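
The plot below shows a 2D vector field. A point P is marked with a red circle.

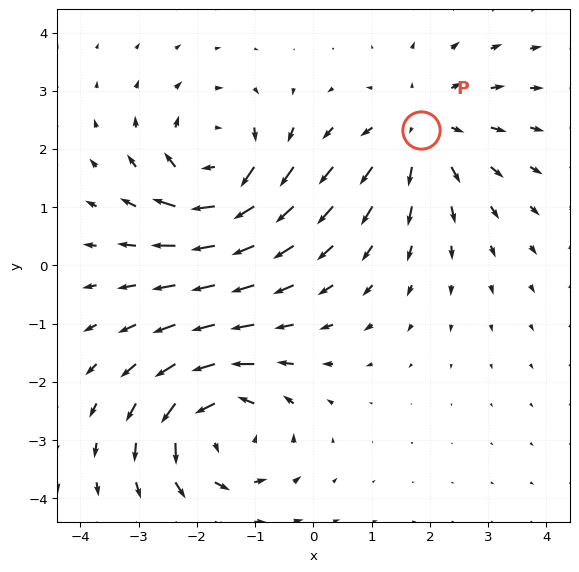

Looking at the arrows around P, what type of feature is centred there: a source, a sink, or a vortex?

source

At P (1.8, 2.3) the arrows spread outward. Divergence about +3, curl ≈0 — positive divergence with near-zero curl is a source.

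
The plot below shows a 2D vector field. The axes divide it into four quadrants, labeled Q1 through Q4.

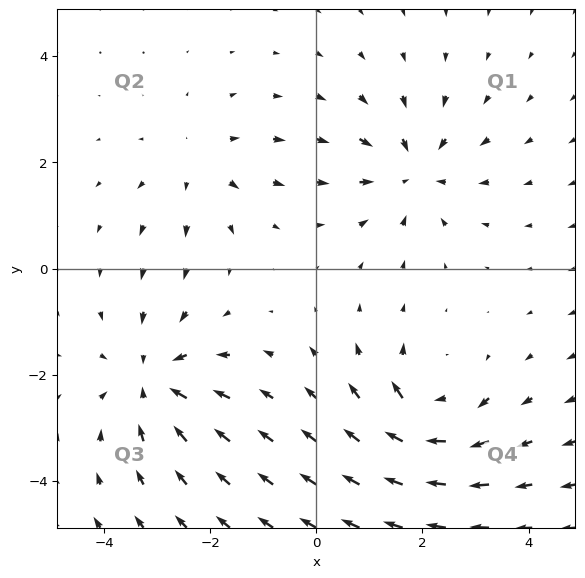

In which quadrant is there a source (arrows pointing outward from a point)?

Q2

The source sits at approximately (-2.2, 2.0), which lies in quadrant Q2. The divergence there is about +2, positive as expected for a source.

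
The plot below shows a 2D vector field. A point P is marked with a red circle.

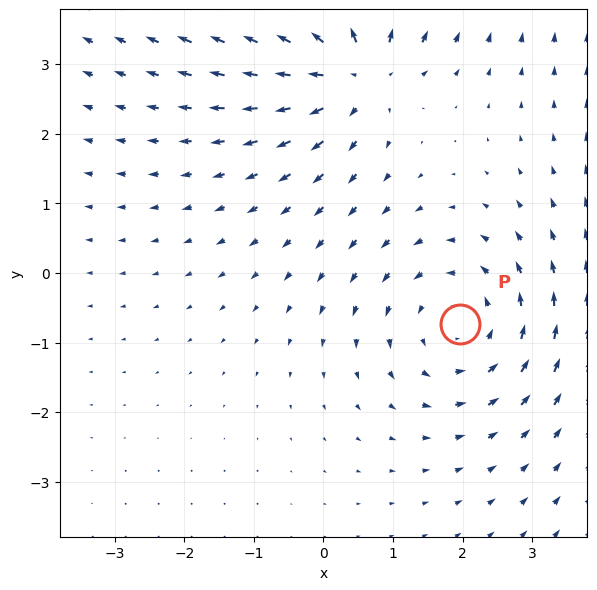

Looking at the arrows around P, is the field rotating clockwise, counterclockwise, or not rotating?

Near P at (2.0, -0.7) the arrows circulate counterclockwise. The curl (z-component) there is about +3; positive curl means counterclockwise rotation.

counterclockwise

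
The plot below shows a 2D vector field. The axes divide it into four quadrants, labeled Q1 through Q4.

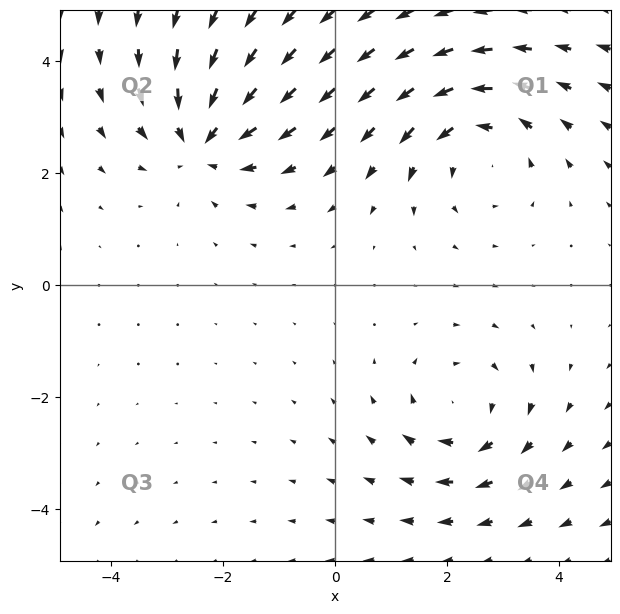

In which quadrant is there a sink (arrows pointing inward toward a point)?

Q2

The sink sits at approximately (-2.4, 2.6), which lies in quadrant Q2. The divergence there is about -4, negative as expected for a sink.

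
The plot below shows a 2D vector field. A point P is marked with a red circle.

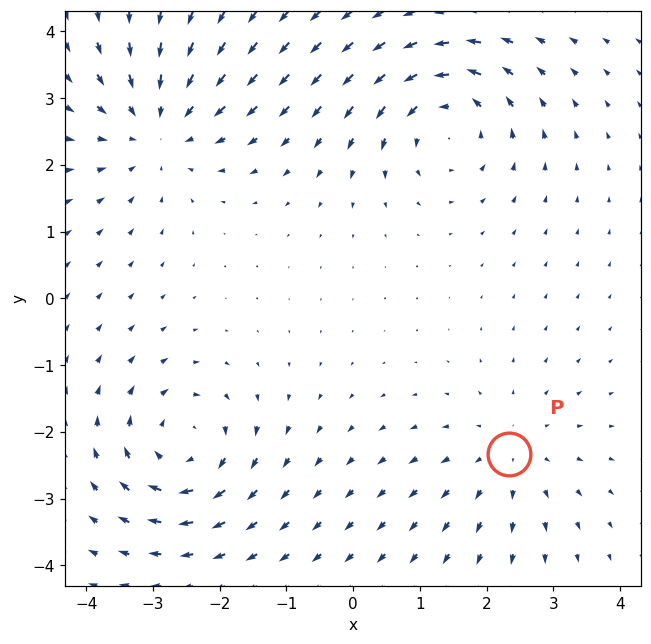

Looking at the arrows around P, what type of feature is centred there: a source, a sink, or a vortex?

At P (2.3, -2.3) the arrows spread outward. Divergence about +3, curl ≈0 — positive divergence with near-zero curl is a source.

source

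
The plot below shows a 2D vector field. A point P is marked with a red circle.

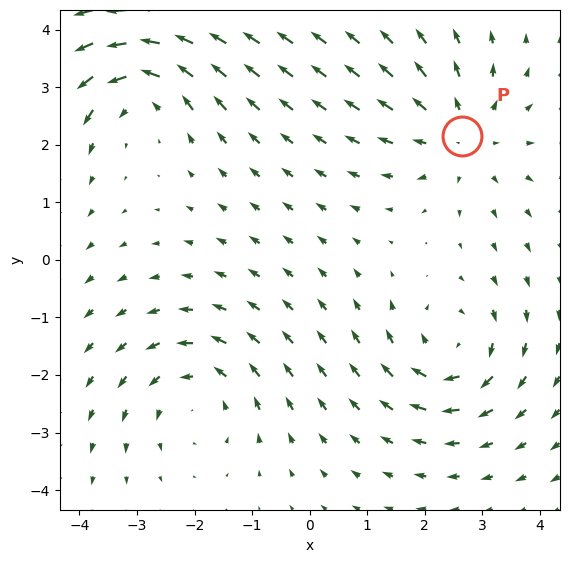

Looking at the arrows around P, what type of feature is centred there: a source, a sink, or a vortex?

source

At P (2.6, 2.2) the arrows spread outward. Divergence about +3, curl ≈0 — positive divergence with near-zero curl is a source.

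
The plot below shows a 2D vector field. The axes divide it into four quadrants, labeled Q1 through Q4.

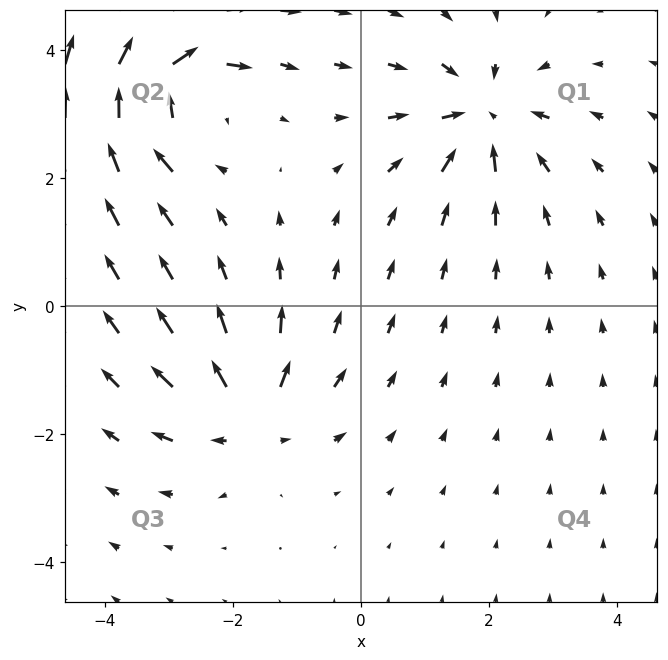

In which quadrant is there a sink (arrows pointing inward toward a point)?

The sink sits at approximately (1.9, 3.0), which lies in quadrant Q1. The divergence there is about -5, negative as expected for a sink.

Q1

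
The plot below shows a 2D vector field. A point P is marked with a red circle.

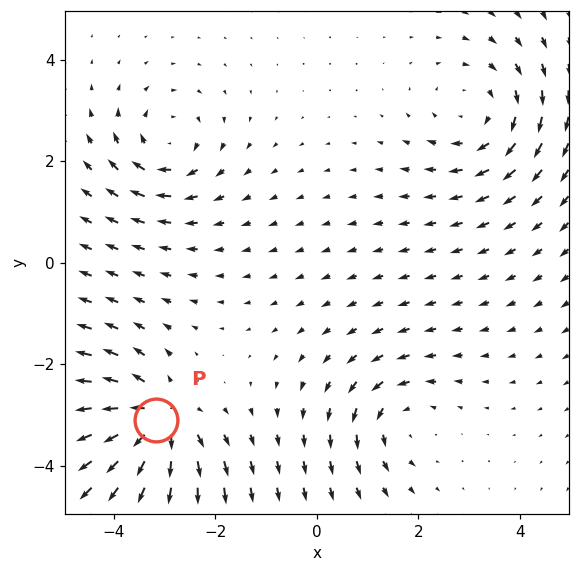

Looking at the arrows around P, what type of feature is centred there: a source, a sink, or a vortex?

source

At P (-3.2, -3.1) the arrows spread outward. Divergence about +5, curl ≈0 — positive divergence with near-zero curl is a source.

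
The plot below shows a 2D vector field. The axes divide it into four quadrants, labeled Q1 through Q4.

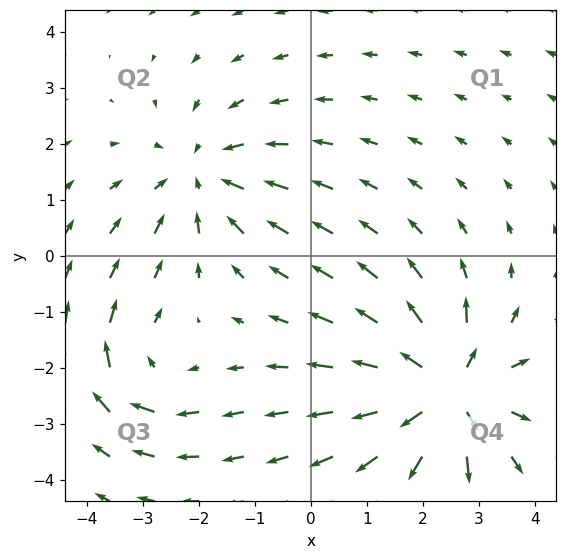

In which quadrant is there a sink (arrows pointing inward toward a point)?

The sink sits at approximately (-2.0, 1.4), which lies in quadrant Q2. The divergence there is about -3, negative as expected for a sink.

Q2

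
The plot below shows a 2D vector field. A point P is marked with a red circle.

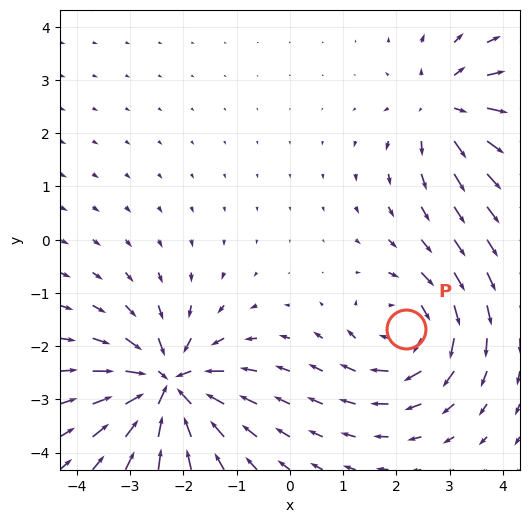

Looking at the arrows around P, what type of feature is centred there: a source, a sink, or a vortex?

At P (2.2, -1.7) the arrows circulate clockwise. Divergence ≈0, curl about -4 — near-zero divergence with nonzero curl is a vortex.

vortex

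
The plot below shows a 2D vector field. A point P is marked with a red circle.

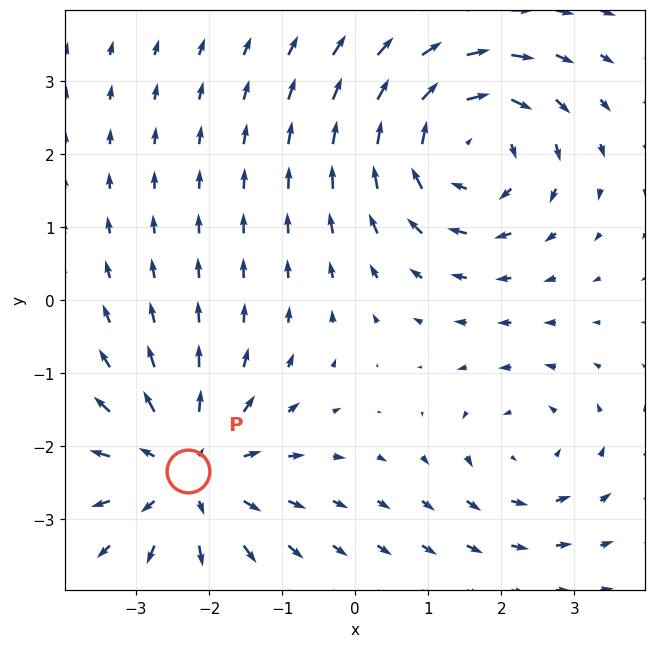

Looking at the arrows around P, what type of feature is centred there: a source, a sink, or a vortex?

At P (-2.3, -2.3) the arrows spread outward. Divergence about +4, curl ≈0 — positive divergence with near-zero curl is a source.

source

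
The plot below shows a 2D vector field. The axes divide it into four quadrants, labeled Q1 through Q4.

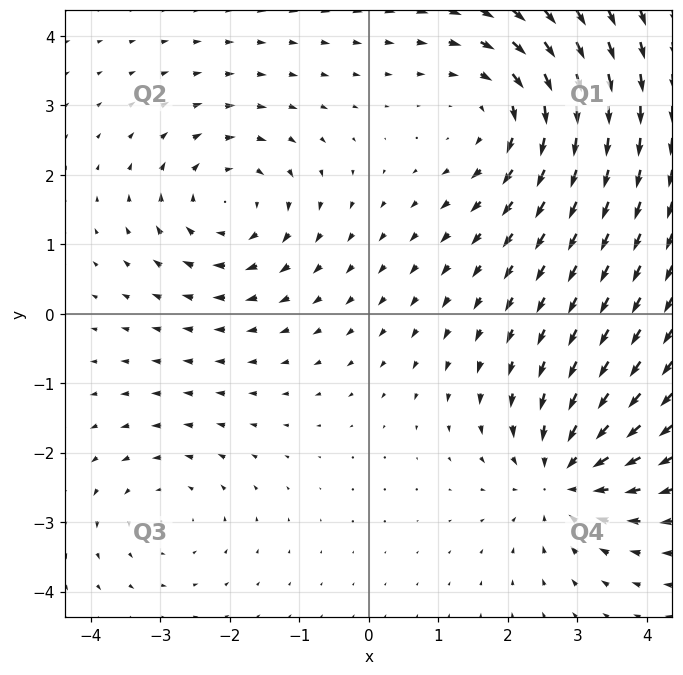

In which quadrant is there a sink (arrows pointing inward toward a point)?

Q4

The sink sits at approximately (2.8, -2.3), which lies in quadrant Q4. The divergence there is about -5, negative as expected for a sink.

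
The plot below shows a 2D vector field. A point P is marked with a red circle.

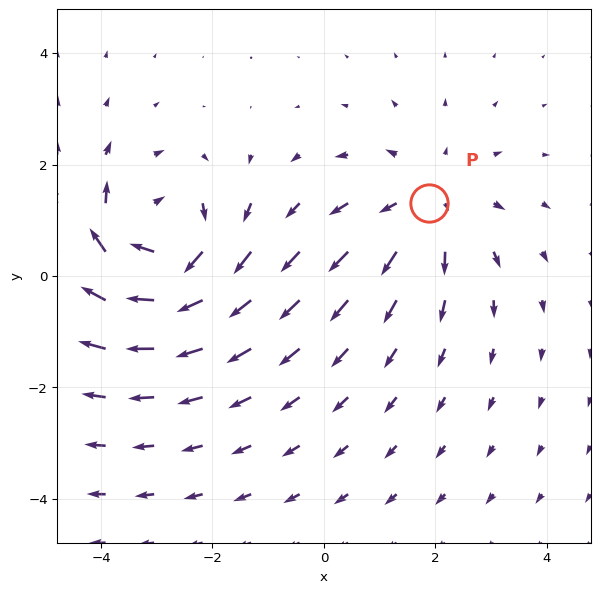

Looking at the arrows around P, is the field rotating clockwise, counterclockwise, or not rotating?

not rotating

Near P at (1.9, 1.3) the arrows show no circulation. The curl there is ≈0.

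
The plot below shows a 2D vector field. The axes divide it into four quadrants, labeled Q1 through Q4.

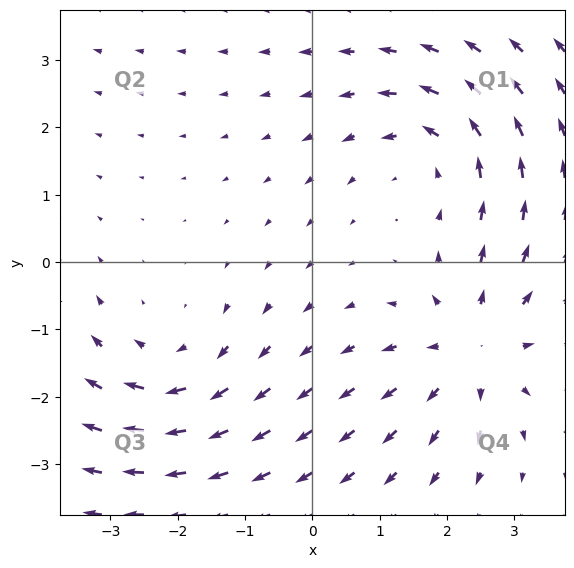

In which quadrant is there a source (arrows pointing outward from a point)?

Q4

The source sits at approximately (2.4, -1.3), which lies in quadrant Q4. The divergence there is about +3, positive as expected for a source.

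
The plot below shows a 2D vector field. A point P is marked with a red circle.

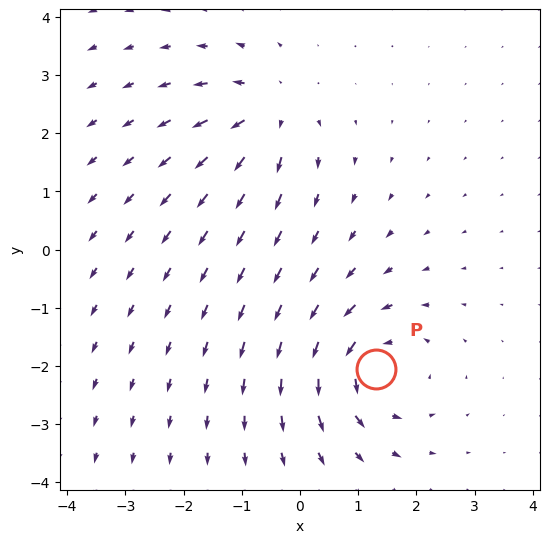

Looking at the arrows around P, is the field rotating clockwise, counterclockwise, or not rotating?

Near P at (1.3, -2.1) the arrows circulate counterclockwise. The curl (z-component) there is about +5; positive curl means counterclockwise rotation.

counterclockwise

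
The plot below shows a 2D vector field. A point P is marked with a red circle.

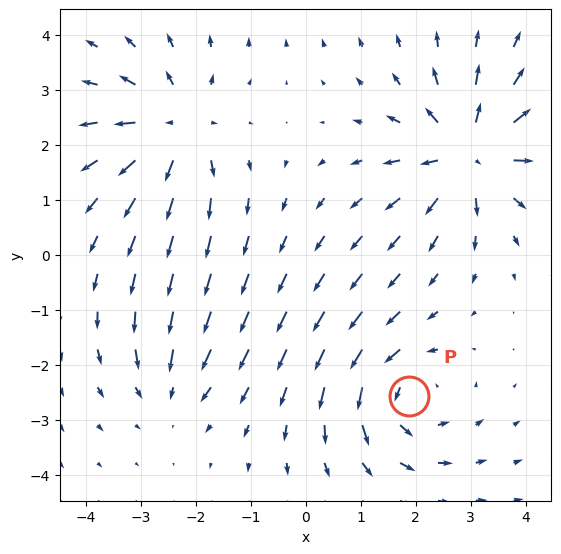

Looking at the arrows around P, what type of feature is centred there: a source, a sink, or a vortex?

vortex

At P (1.9, -2.6) the arrows circulate counterclockwise. Divergence ≈0, curl about +5 — near-zero divergence with nonzero curl is a vortex.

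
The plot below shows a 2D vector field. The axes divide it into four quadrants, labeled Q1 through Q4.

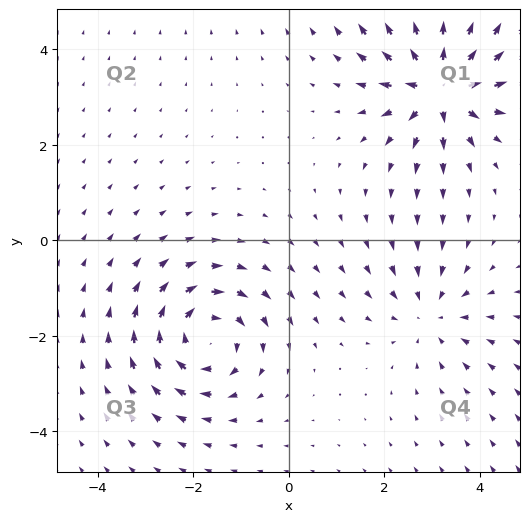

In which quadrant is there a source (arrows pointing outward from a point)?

The source sits at approximately (3.2, 3.3), which lies in quadrant Q1. The divergence there is about +7, positive as expected for a source.

Q1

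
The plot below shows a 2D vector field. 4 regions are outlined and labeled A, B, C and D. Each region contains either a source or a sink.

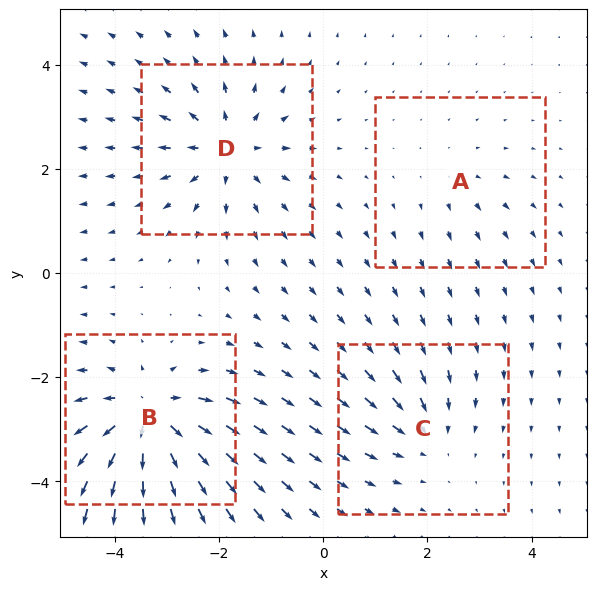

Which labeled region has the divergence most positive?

B

Divergence at each region's feature centre — A: about +2, B: about +7, C: about -3, D: about +5. Region B is most positive.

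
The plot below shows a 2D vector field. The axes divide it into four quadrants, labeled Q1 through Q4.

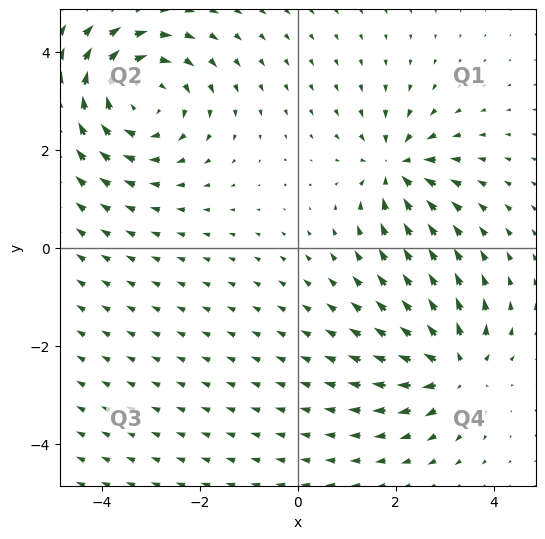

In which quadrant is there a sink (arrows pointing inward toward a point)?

Q1

The sink sits at approximately (2.0, 1.6), which lies in quadrant Q1. The divergence there is about -5, negative as expected for a sink.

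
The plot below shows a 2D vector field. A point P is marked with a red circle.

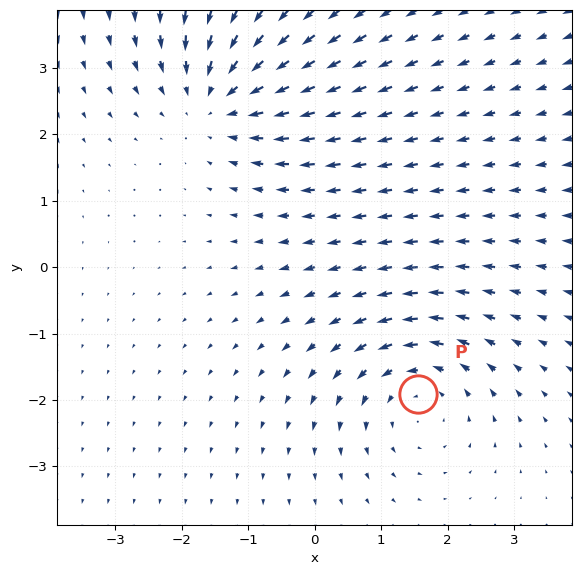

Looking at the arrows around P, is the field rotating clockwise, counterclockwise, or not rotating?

Near P at (1.6, -1.9) the arrows circulate counterclockwise. The curl (z-component) there is about +3; positive curl means counterclockwise rotation.

counterclockwise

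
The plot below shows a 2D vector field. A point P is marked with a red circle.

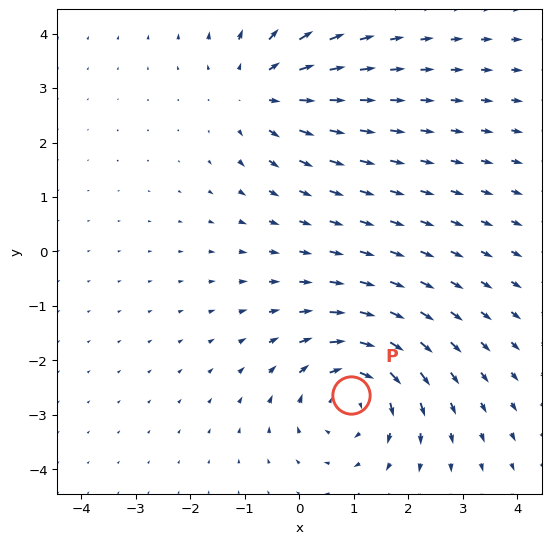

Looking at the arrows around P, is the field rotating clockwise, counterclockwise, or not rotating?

clockwise

Near P at (1.0, -2.6) the arrows circulate clockwise. The curl (z-component) there is about -5; negative curl means clockwise rotation.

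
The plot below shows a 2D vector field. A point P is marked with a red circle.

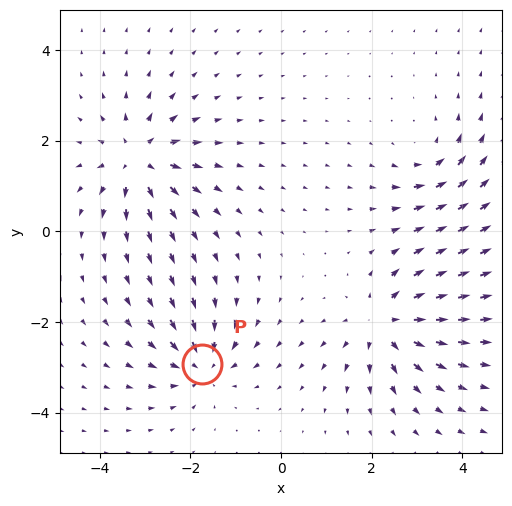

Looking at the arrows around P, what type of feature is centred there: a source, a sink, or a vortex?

At P (-1.7, -2.9) the arrows converge inward. Divergence about -6, curl ≈0 — negative divergence with near-zero curl is a sink.

sink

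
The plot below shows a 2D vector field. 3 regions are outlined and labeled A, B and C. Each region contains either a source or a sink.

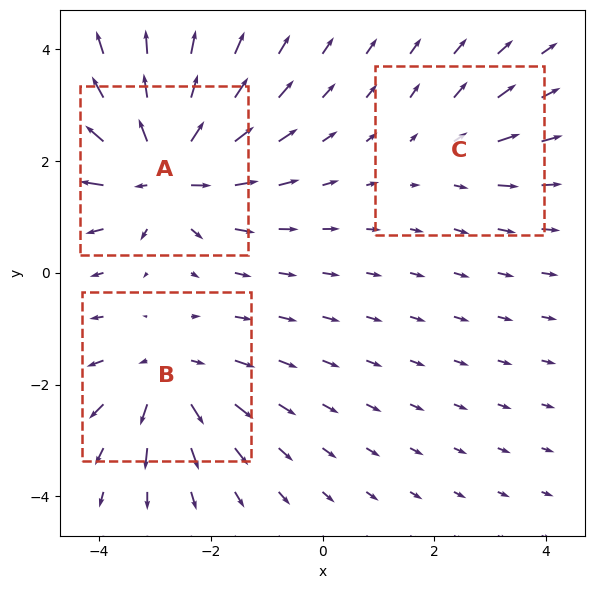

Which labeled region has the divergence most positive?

A

Divergence at each region's feature centre — A: about +5, B: about +4, C: about +2. Region A is most positive.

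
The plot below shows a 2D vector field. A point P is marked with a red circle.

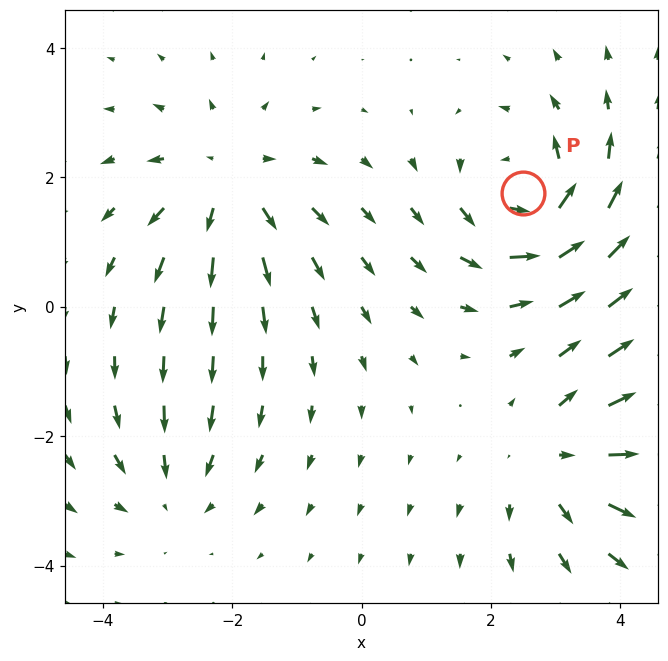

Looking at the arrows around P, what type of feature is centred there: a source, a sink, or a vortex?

vortex

At P (2.5, 1.8) the arrows circulate counterclockwise. Divergence ≈0, curl about +5 — near-zero divergence with nonzero curl is a vortex.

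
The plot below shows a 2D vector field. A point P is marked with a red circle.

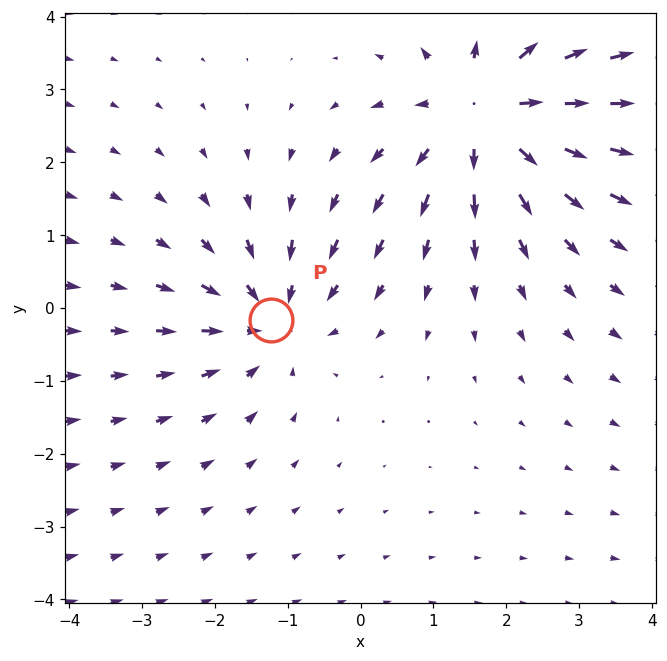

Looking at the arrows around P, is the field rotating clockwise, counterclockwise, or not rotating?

Near P at (-1.2, -0.2) the arrows show no circulation. The curl there is ≈0.

not rotating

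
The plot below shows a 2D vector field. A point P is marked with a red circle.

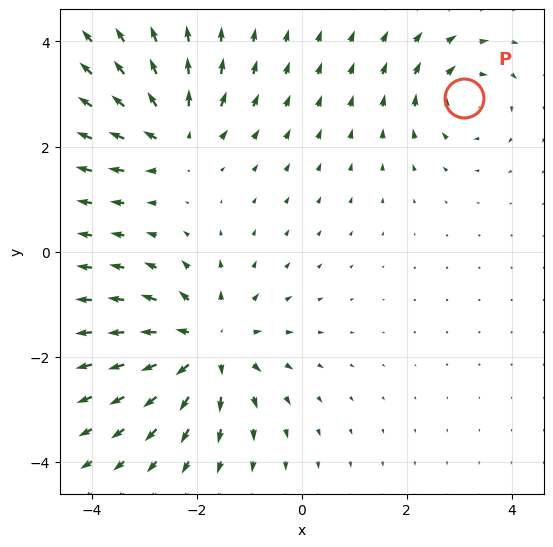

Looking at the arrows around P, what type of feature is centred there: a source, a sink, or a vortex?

vortex

At P (3.1, 2.9) the arrows circulate clockwise. Divergence ≈0, curl about -4 — near-zero divergence with nonzero curl is a vortex.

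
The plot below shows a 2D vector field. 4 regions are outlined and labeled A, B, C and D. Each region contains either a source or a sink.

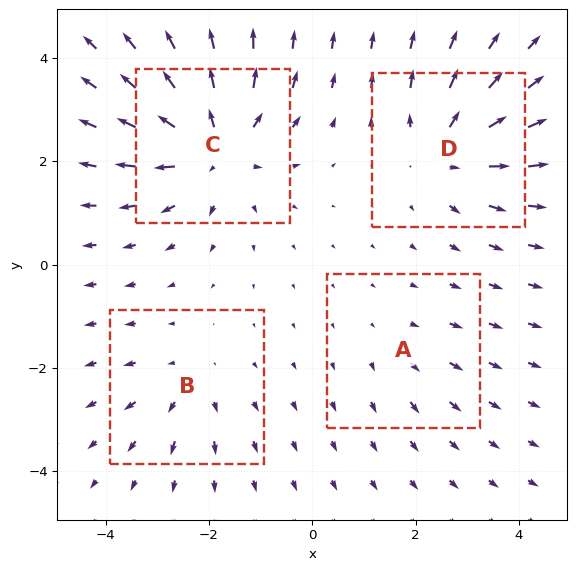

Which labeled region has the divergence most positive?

Divergence at each region's feature centre — A: about +2, B: about +3, C: about +7, D: about +5. Region C is most positive.

C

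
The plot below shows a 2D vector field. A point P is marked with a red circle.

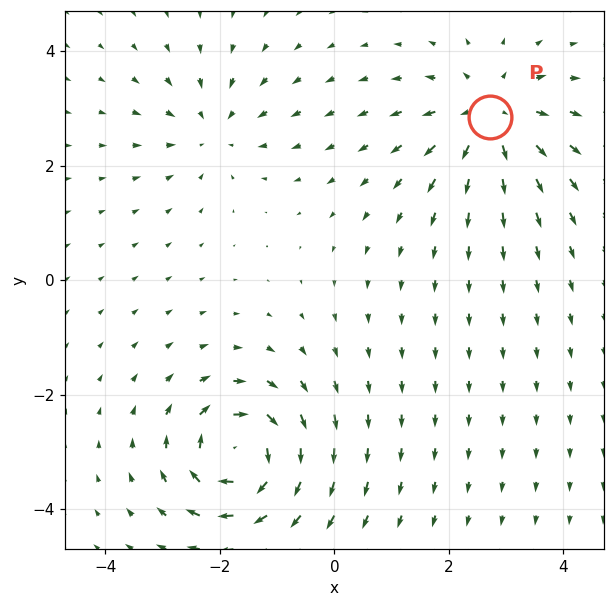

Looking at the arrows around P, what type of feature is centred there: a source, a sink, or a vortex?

source

At P (2.7, 2.9) the arrows spread outward. Divergence about +4, curl ≈0 — positive divergence with near-zero curl is a source.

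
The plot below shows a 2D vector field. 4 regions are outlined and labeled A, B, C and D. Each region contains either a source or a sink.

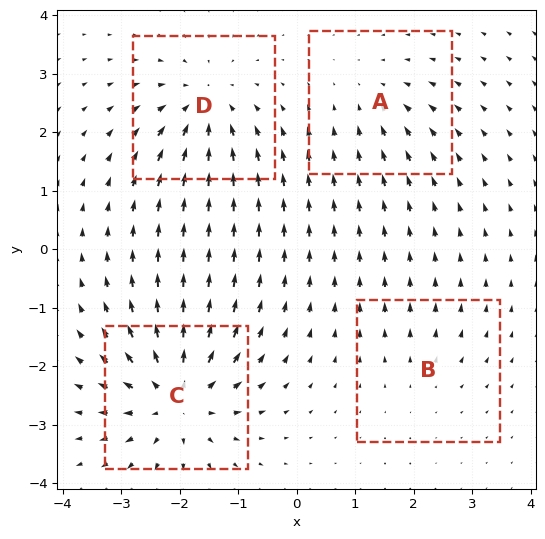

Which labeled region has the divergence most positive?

Divergence at each region's feature centre — A: about -3, B: about +2, C: about +8, D: about -6. Region C is most positive.

C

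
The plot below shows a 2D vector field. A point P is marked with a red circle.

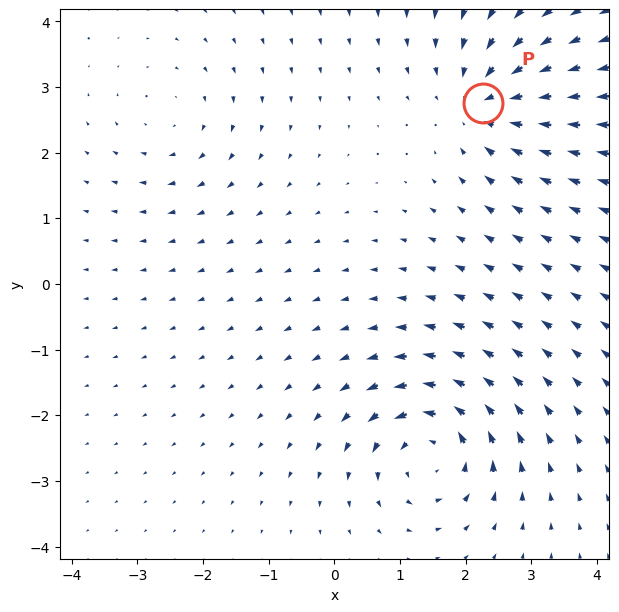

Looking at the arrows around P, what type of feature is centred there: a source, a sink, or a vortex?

sink

At P (2.3, 2.8) the arrows converge inward. Divergence about -5, curl ≈0 — negative divergence with near-zero curl is a sink.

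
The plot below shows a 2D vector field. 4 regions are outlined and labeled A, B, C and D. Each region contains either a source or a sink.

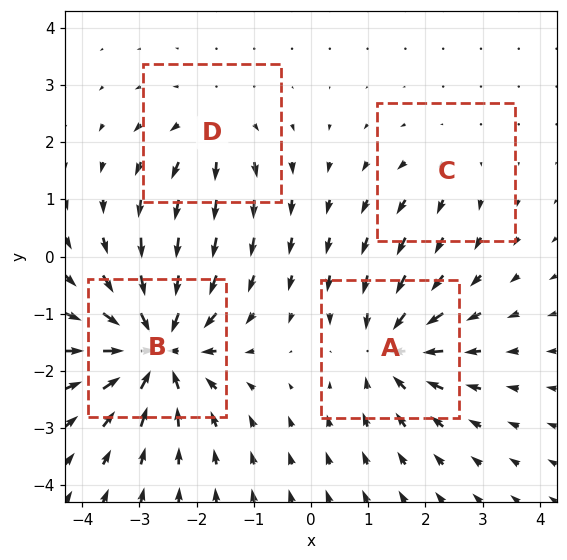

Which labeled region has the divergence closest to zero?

Divergence at each region's feature centre — A: about -6, B: about -9, C: about +2, D: about +4. Region C is closest to zero.

C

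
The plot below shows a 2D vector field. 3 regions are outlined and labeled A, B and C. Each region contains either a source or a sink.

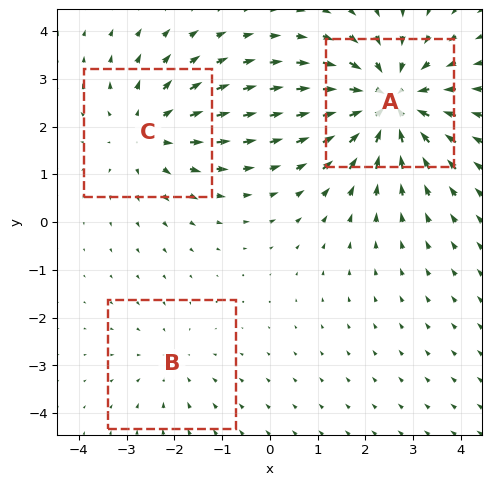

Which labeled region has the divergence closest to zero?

B

Divergence at each region's feature centre — A: about -5, B: about -2, C: about +3. Region B is closest to zero.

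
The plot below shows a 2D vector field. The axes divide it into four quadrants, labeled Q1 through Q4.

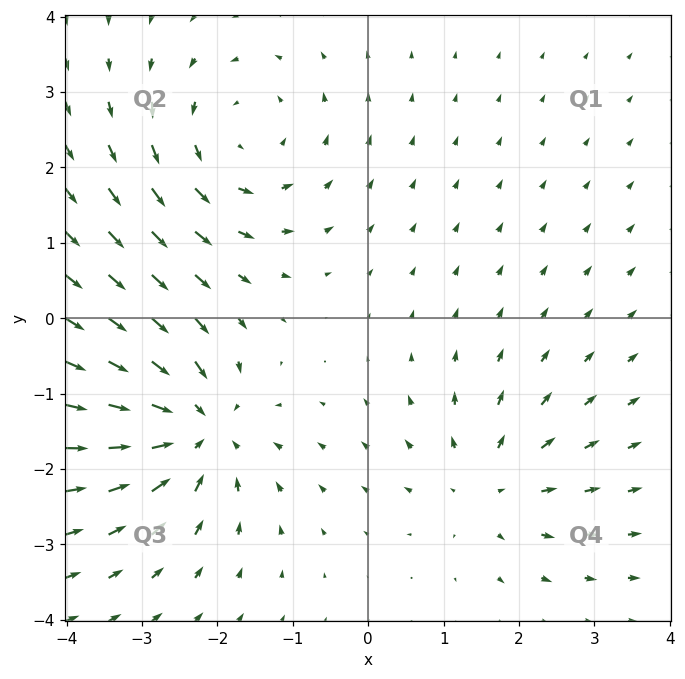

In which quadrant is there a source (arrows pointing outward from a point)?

The source sits at approximately (1.6, -2.2), which lies in quadrant Q4. The divergence there is about +3, positive as expected for a source.

Q4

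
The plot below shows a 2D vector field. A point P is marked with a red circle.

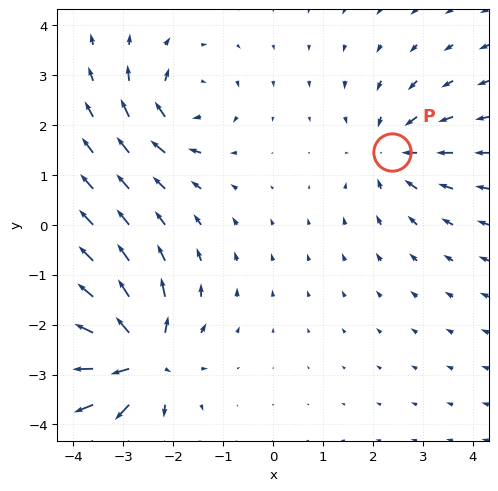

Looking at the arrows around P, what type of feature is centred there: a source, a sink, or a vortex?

At P (2.4, 1.5) the arrows converge inward. Divergence about -3, curl ≈0 — negative divergence with near-zero curl is a sink.

sink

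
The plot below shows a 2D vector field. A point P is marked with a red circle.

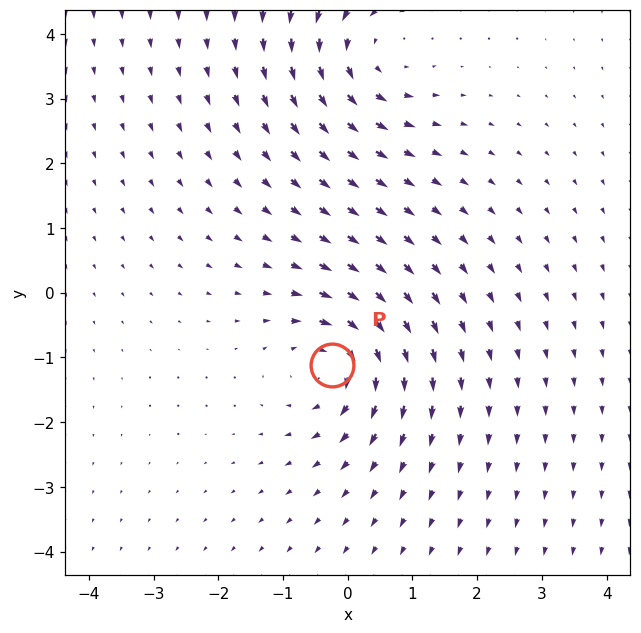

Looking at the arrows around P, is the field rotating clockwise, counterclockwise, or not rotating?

clockwise

Near P at (-0.2, -1.1) the arrows circulate clockwise. The curl (z-component) there is about -5; negative curl means clockwise rotation.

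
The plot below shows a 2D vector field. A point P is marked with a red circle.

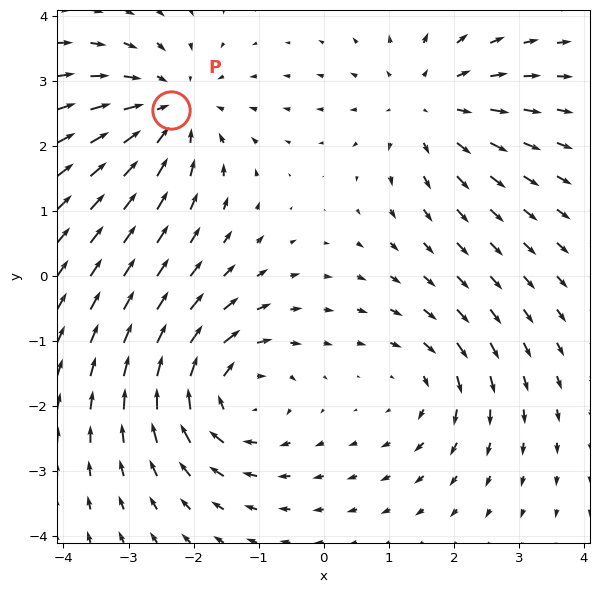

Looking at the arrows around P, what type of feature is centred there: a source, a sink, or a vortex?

sink

At P (-2.3, 2.5) the arrows converge inward. Divergence about -4, curl ≈0 — negative divergence with near-zero curl is a sink.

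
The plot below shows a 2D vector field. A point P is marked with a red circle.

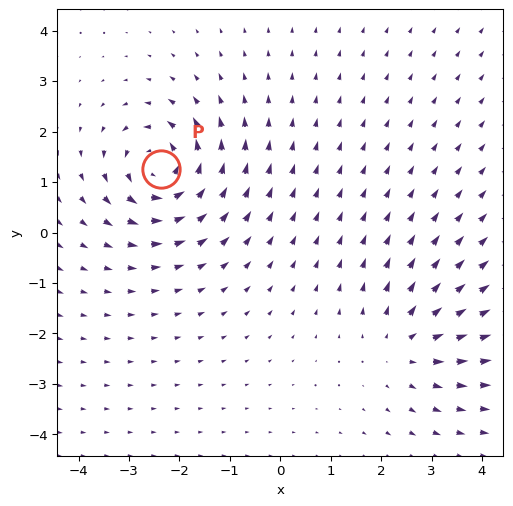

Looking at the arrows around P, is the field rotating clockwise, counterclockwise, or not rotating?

Near P at (-2.4, 1.3) the arrows circulate counterclockwise. The curl (z-component) there is about +5; positive curl means counterclockwise rotation.

counterclockwise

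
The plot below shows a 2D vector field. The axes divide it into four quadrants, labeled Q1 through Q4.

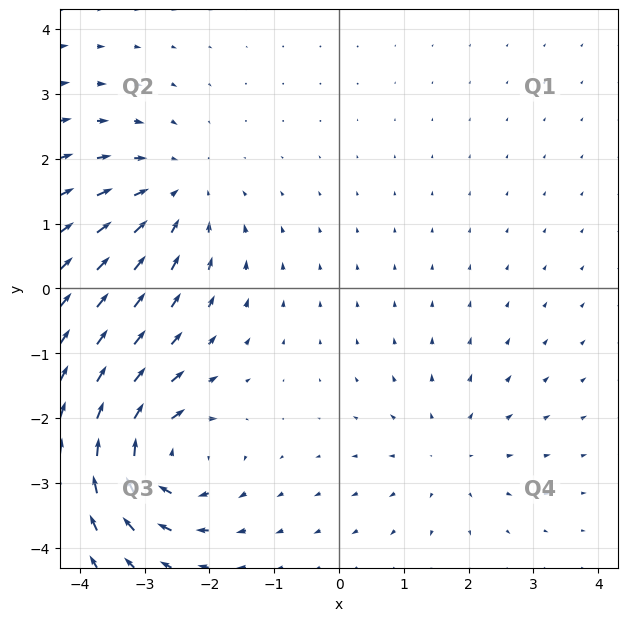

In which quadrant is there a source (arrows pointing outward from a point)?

Q4

The source sits at approximately (1.7, -2.5), which lies in quadrant Q4. The divergence there is about +2, positive as expected for a source.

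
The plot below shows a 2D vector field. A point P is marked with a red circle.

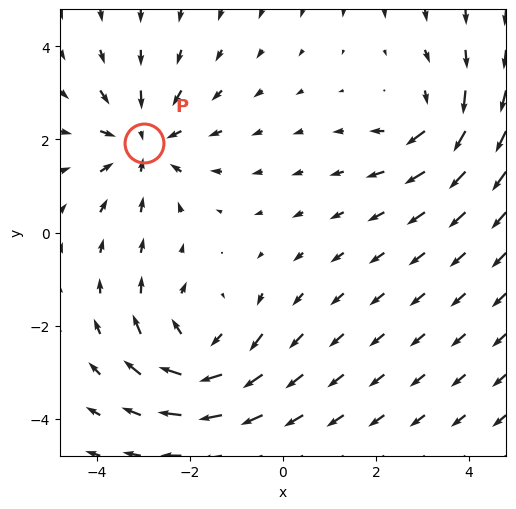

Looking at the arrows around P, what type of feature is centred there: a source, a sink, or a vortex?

sink

At P (-3.0, 1.9) the arrows converge inward. Divergence about -4, curl ≈0 — negative divergence with near-zero curl is a sink.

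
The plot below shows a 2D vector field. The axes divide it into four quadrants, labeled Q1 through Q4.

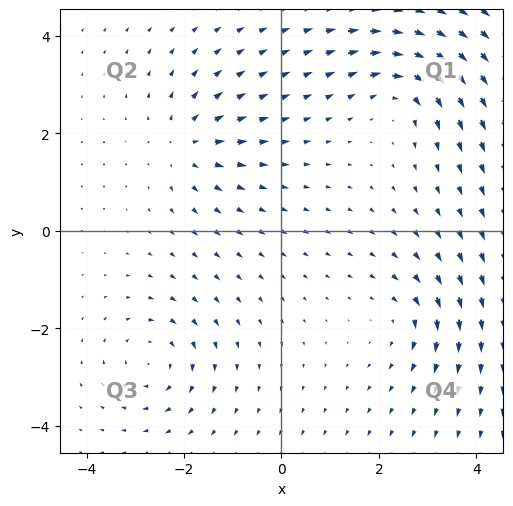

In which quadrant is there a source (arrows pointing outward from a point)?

Q2

The source sits at approximately (-2.0, 1.8), which lies in quadrant Q2. The divergence there is about +5, positive as expected for a source.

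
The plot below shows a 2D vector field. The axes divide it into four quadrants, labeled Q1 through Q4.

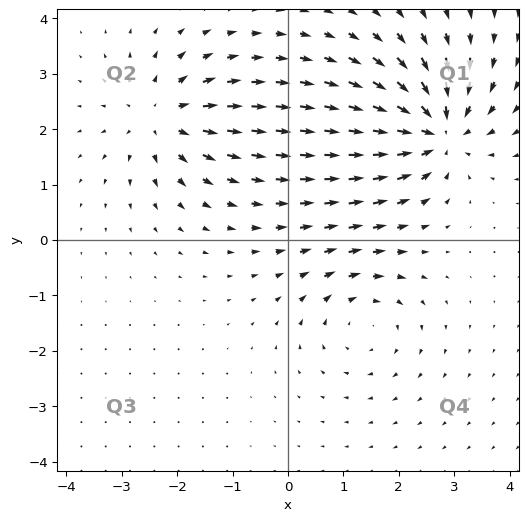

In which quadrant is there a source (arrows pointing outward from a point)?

The source sits at approximately (-2.3, 2.2), which lies in quadrant Q2. The divergence there is about +4, positive as expected for a source.

Q2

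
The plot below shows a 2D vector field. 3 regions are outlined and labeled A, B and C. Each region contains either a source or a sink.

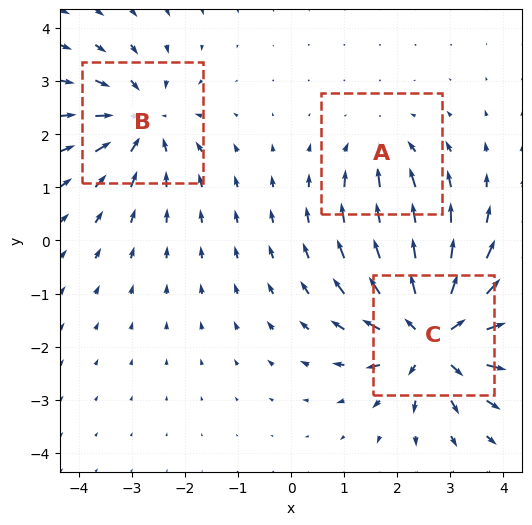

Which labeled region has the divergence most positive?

Divergence at each region's feature centre — A: about -2, B: about -3, C: about +5. Region C is most positive.

C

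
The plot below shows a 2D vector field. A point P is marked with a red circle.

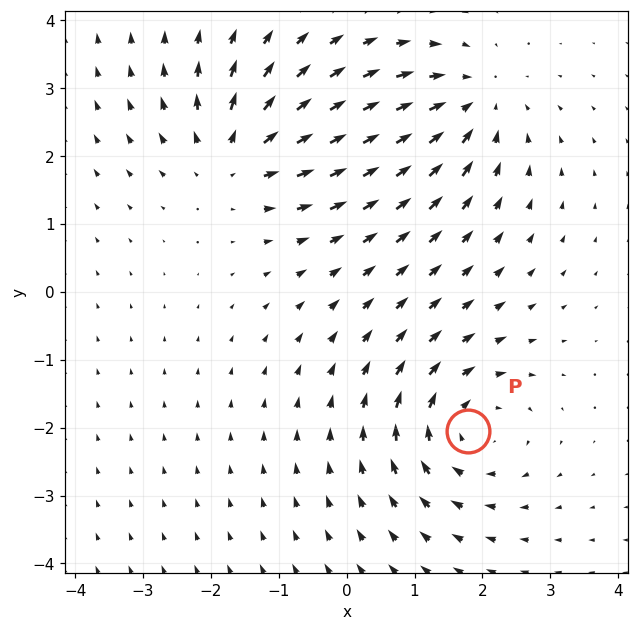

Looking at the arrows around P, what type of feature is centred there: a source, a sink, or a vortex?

At P (1.8, -2.1) the arrows circulate clockwise. Divergence ≈0, curl about -5 — near-zero divergence with nonzero curl is a vortex.

vortex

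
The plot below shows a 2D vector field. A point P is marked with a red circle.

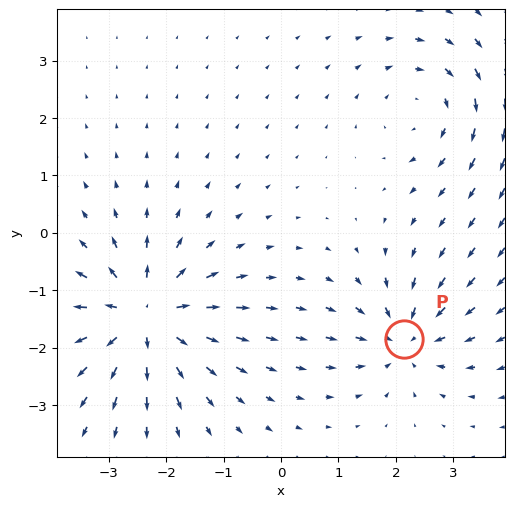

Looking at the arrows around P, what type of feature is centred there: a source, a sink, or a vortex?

At P (2.1, -1.8) the arrows converge inward. Divergence about -3, curl ≈0 — negative divergence with near-zero curl is a sink.

sink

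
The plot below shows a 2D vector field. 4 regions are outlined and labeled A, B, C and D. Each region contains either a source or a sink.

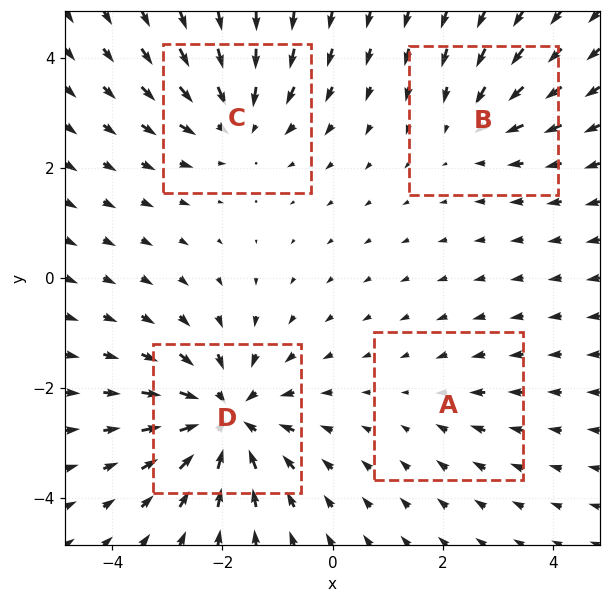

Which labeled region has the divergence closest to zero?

A

Divergence at each region's feature centre — A: about -2, B: about -3, C: about -5, D: about -7. Region A is closest to zero.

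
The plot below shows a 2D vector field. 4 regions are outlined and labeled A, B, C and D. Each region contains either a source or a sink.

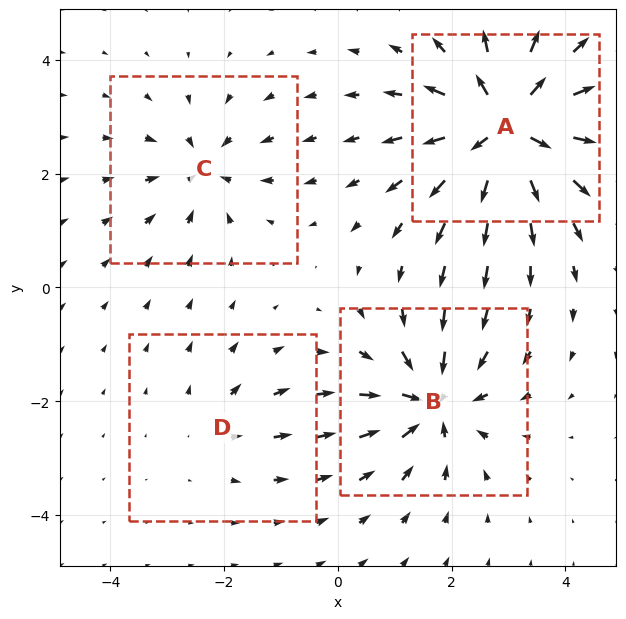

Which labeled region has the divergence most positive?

Divergence at each region's feature centre — A: about +8, B: about -6, C: about -4, D: about +2. Region A is most positive.

A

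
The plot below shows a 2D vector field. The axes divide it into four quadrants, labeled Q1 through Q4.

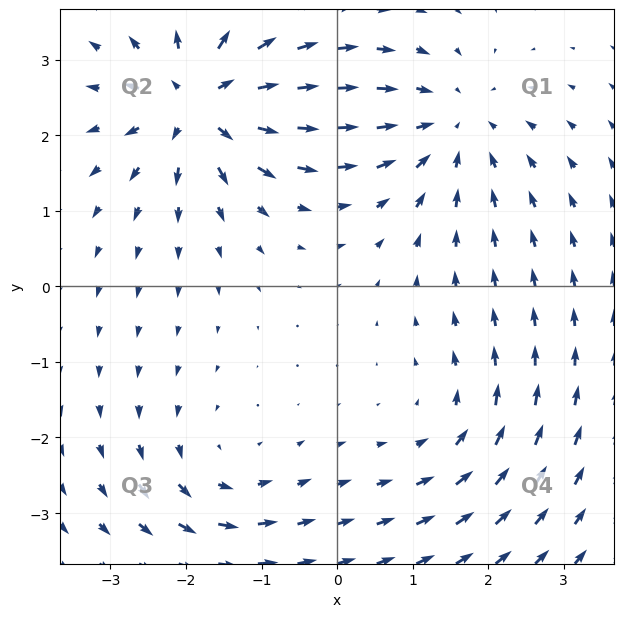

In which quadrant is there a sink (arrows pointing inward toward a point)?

Q1

The sink sits at approximately (1.5, 2.1), which lies in quadrant Q1. The divergence there is about -3, negative as expected for a sink.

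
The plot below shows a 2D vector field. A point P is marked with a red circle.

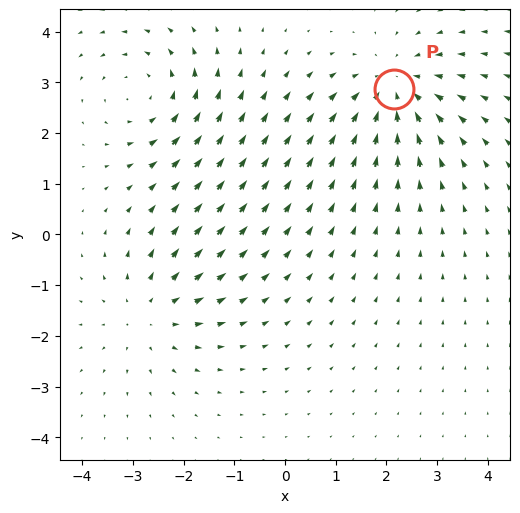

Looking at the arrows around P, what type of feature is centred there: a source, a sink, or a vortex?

At P (2.1, 2.9) the arrows converge inward. Divergence about -4, curl ≈0 — negative divergence with near-zero curl is a sink.

sink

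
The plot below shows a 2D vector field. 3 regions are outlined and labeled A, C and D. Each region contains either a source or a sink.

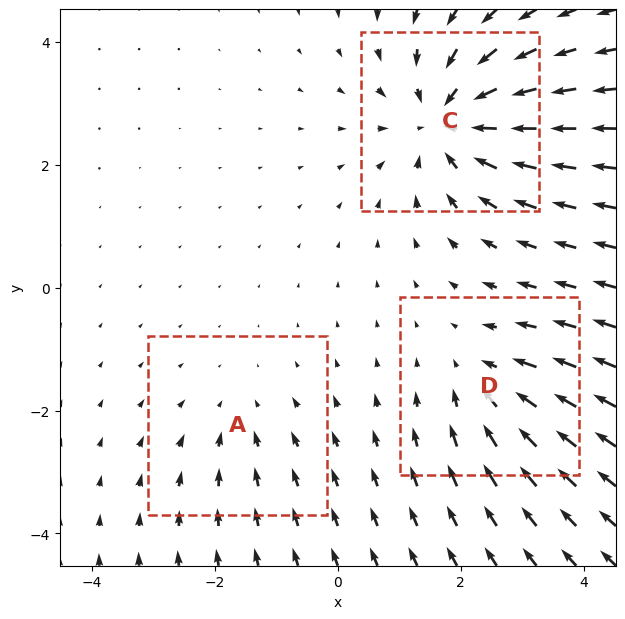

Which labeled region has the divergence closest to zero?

Divergence at each region's feature centre — A: about -2, C: about -5, D: about -3. Region A is closest to zero.

A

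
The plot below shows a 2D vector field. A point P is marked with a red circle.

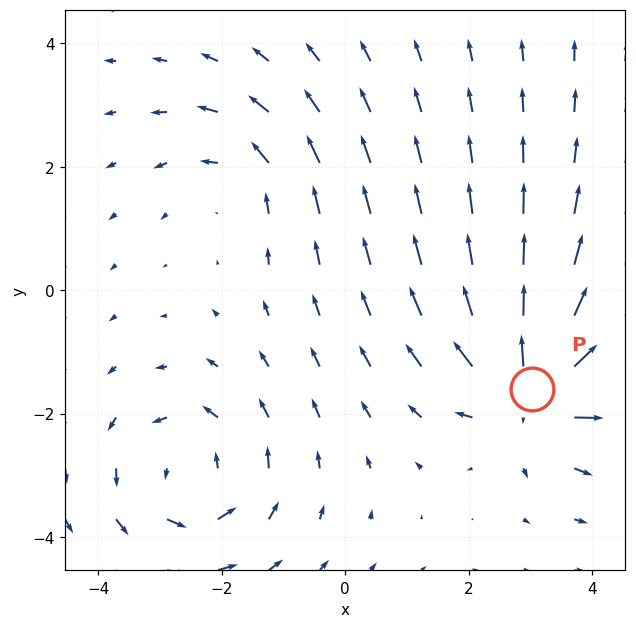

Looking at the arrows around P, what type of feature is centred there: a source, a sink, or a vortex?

source

At P (3.0, -1.6) the arrows spread outward. Divergence about +6, curl ≈0 — positive divergence with near-zero curl is a source.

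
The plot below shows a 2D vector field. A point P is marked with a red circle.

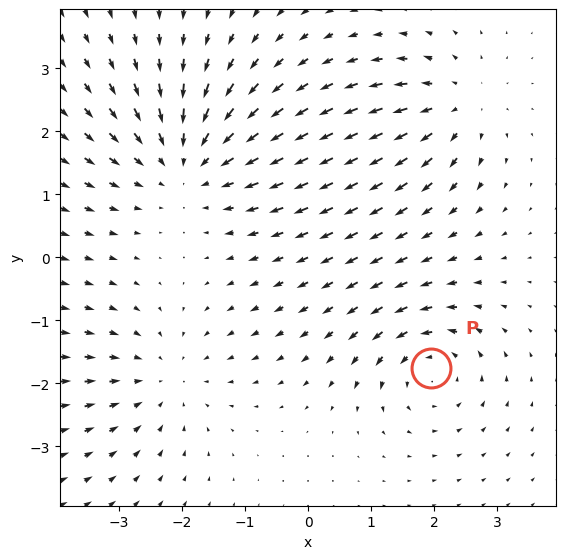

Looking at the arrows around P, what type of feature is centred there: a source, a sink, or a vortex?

At P (2.0, -1.8) the arrows circulate counterclockwise. Divergence ≈0, curl about +4 — near-zero divergence with nonzero curl is a vortex.

vortex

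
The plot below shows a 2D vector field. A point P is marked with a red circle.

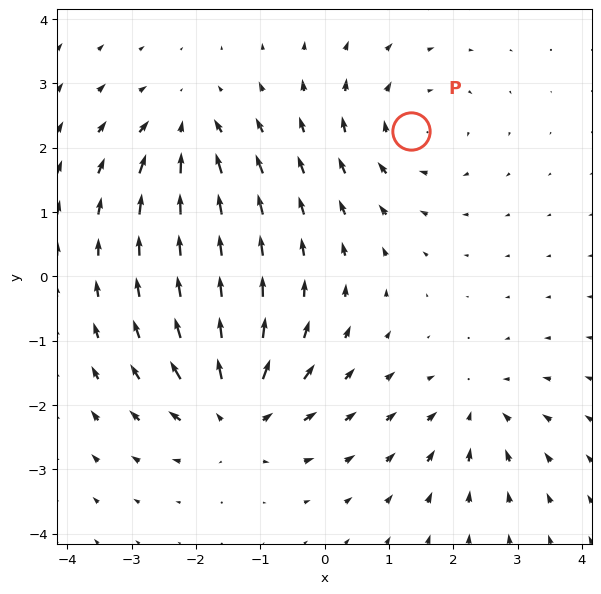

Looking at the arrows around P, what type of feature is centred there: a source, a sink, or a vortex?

At P (1.3, 2.3) the arrows circulate clockwise. Divergence ≈0, curl about -4 — near-zero divergence with nonzero curl is a vortex.

vortex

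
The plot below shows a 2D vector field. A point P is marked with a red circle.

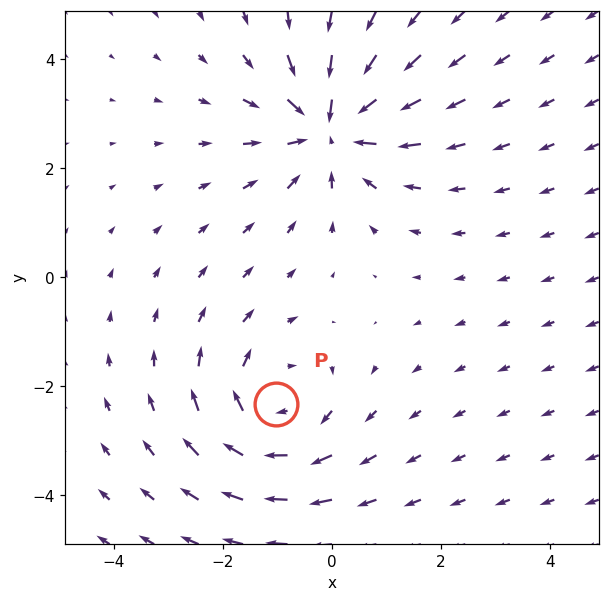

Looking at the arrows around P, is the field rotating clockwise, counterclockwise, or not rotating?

clockwise

Near P at (-1.0, -2.3) the arrows circulate clockwise. The curl (z-component) there is about -4; negative curl means clockwise rotation.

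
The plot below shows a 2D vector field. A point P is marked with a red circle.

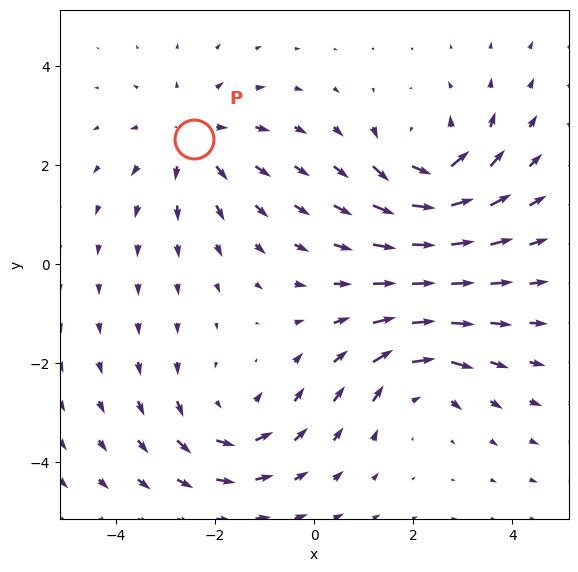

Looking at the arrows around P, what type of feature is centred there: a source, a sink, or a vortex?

source

At P (-2.4, 2.5) the arrows spread outward. Divergence about +3, curl ≈0 — positive divergence with near-zero curl is a source.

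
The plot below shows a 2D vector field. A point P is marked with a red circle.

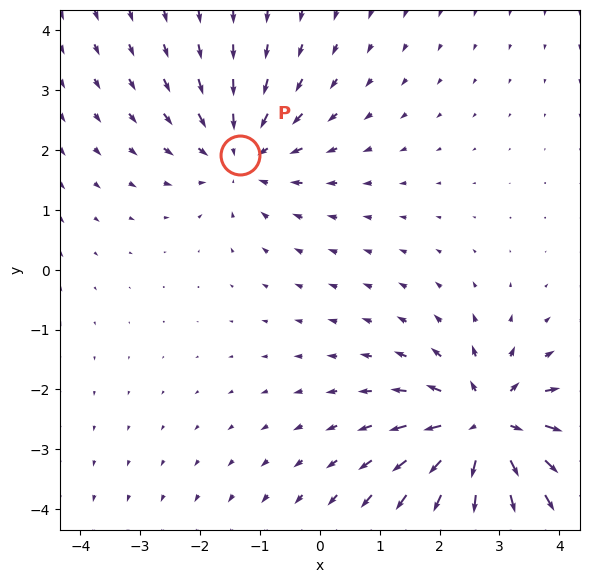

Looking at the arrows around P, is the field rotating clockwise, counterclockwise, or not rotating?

not rotating

Near P at (-1.3, 1.9) the arrows show no circulation. The curl there is ≈0.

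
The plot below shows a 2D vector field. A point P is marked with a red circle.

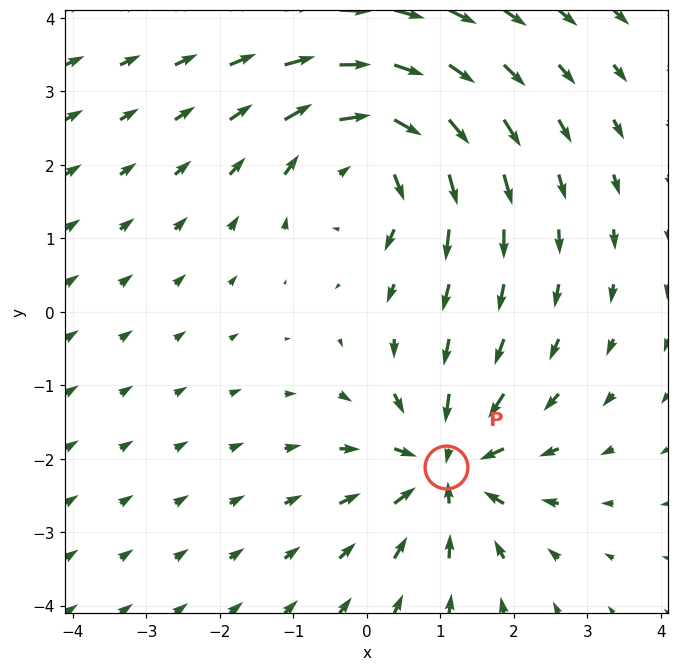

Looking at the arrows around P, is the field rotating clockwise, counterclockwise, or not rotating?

not rotating

Near P at (1.1, -2.1) the arrows show no circulation. The curl there is ≈0.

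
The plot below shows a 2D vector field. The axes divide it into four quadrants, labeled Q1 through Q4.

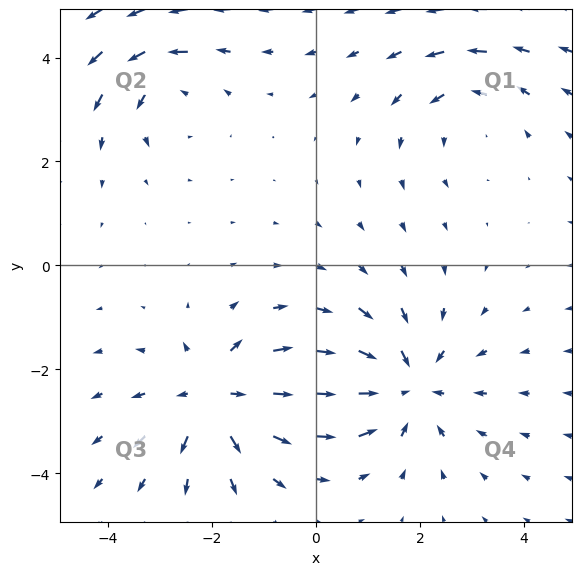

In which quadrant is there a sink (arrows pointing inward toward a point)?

The sink sits at approximately (1.7, -2.3), which lies in quadrant Q4. The divergence there is about -4, negative as expected for a sink.

Q4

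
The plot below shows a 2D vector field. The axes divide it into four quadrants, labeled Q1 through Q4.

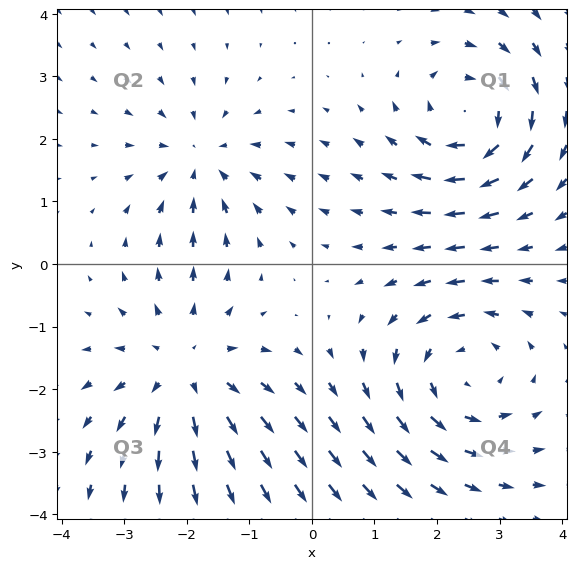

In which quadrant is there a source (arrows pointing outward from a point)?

The source sits at approximately (-2.0, -1.7), which lies in quadrant Q3. The divergence there is about +3, positive as expected for a source.

Q3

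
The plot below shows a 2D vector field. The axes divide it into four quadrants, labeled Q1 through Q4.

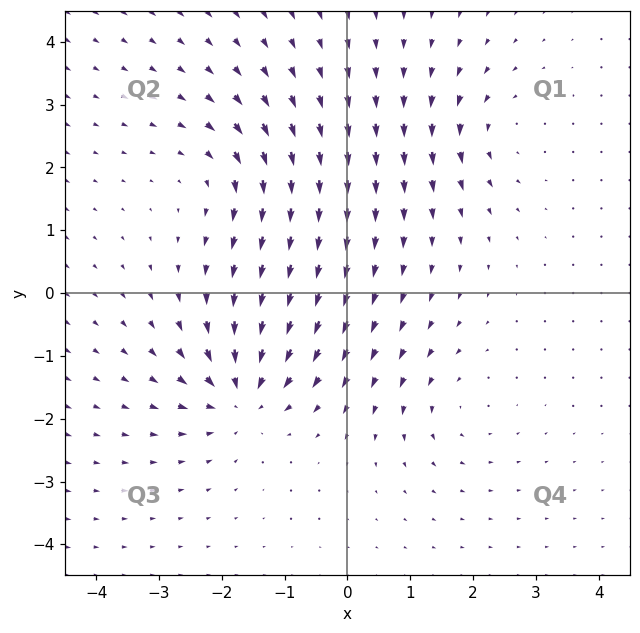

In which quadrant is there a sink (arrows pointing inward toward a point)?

The sink sits at approximately (-1.7, -1.6), which lies in quadrant Q3. The divergence there is about -7, negative as expected for a sink.

Q3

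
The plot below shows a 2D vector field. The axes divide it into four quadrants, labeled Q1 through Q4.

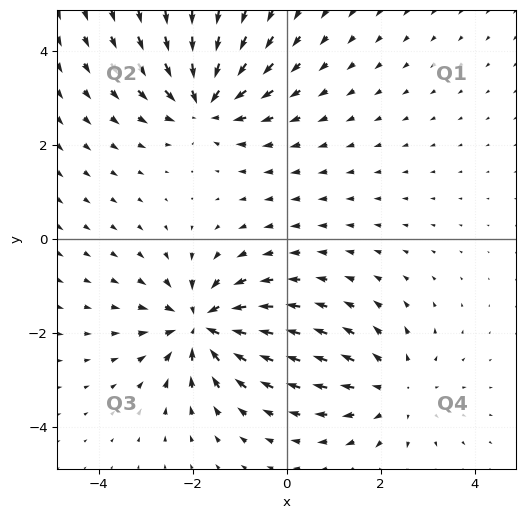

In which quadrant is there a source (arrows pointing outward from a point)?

Q4

The source sits at approximately (2.3, -3.2), which lies in quadrant Q4. The divergence there is about +3, positive as expected for a source.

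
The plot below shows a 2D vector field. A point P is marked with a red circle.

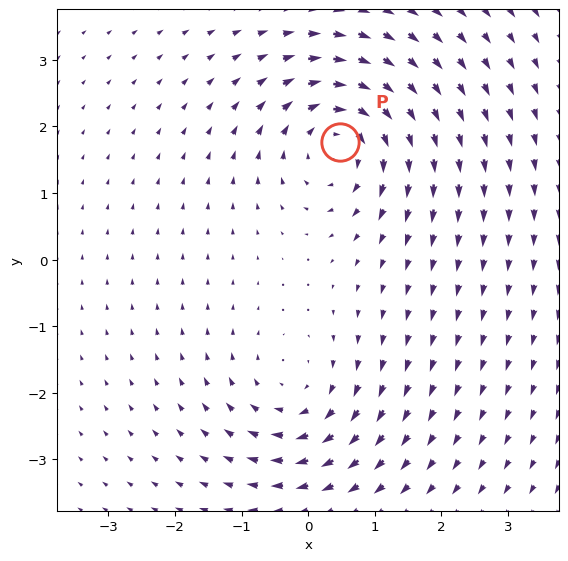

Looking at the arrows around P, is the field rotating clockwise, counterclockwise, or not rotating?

Near P at (0.5, 1.8) the arrows circulate clockwise. The curl (z-component) there is about -5; negative curl means clockwise rotation.

clockwise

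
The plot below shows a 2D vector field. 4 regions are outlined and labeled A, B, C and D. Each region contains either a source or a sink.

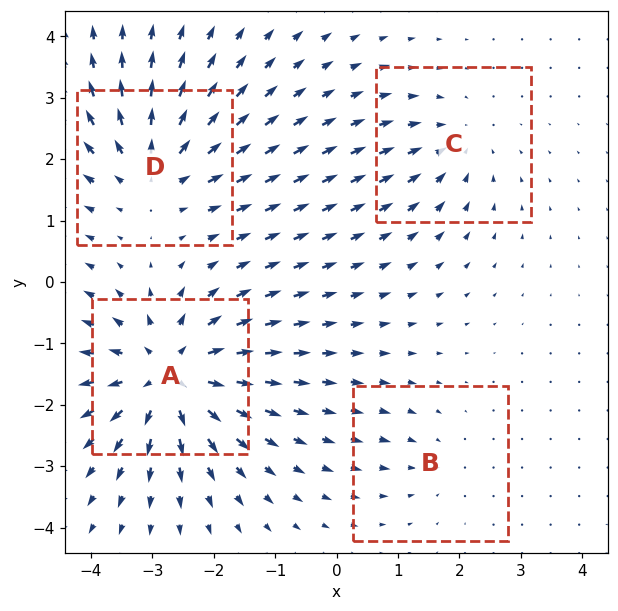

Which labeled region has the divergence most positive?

A

Divergence at each region's feature centre — A: about +7, B: about -2, C: about -3, D: about +5. Region A is most positive.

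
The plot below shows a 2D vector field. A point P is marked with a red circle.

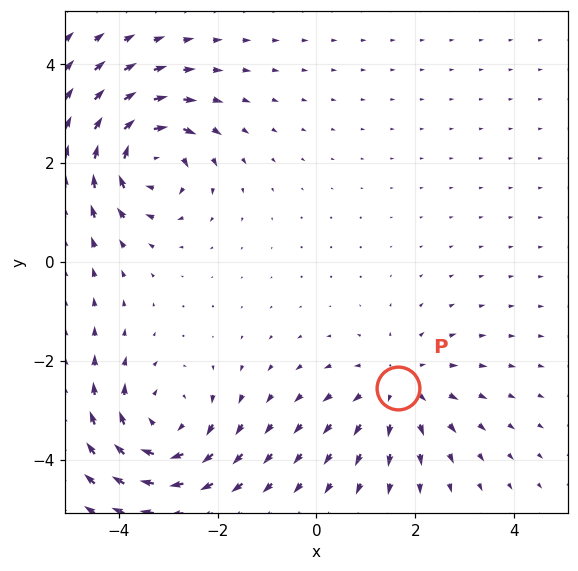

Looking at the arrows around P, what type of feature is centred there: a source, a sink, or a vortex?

source

At P (1.6, -2.5) the arrows spread outward. Divergence about +2, curl ≈0 — positive divergence with near-zero curl is a source.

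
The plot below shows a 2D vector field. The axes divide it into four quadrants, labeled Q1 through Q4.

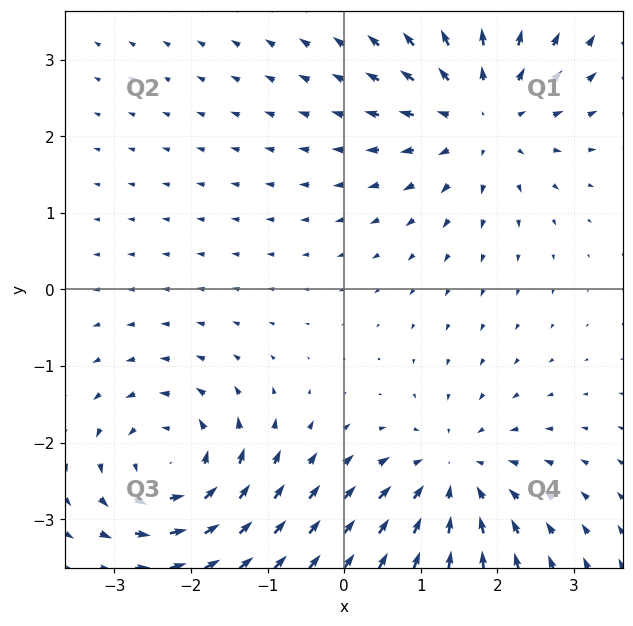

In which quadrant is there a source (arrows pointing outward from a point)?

Q1

The source sits at approximately (1.8, 2.3), which lies in quadrant Q1. The divergence there is about +3, positive as expected for a source.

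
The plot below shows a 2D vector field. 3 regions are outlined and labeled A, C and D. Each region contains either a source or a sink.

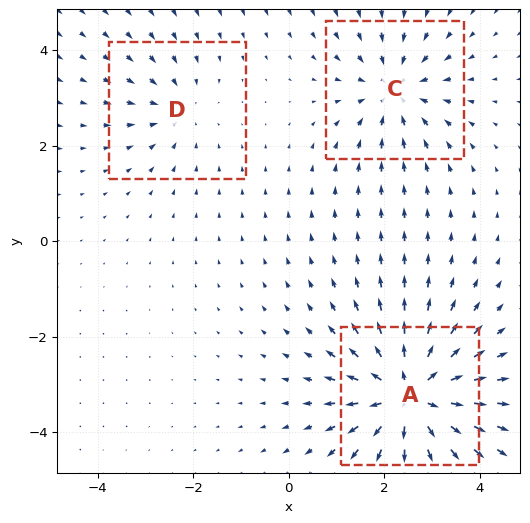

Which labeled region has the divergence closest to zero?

Divergence at each region's feature centre — A: about +5, C: about -3, D: about -2. Region D is closest to zero.

D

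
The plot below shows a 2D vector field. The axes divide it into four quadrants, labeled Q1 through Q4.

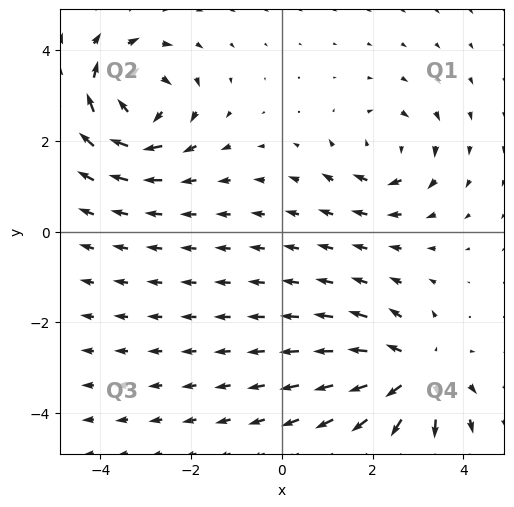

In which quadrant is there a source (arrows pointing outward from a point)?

The source sits at approximately (2.9, -3.1), which lies in quadrant Q4. The divergence there is about +5, positive as expected for a source.

Q4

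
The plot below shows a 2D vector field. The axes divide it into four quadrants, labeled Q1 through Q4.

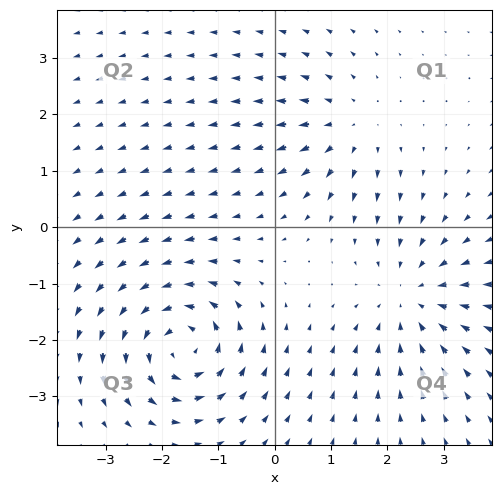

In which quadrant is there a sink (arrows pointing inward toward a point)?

Q4

The sink sits at approximately (2.4, -1.2), which lies in quadrant Q4. The divergence there is about -3, negative as expected for a sink.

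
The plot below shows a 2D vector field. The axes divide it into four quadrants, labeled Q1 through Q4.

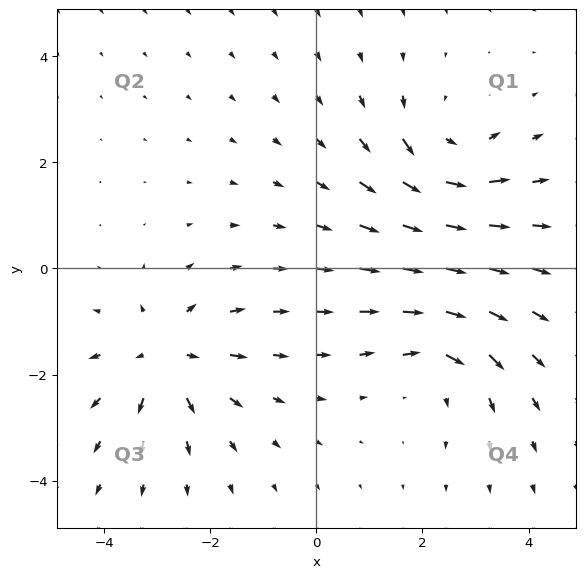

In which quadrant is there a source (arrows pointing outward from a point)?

Q3

The source sits at approximately (-2.8, -1.7), which lies in quadrant Q3. The divergence there is about +4, positive as expected for a source.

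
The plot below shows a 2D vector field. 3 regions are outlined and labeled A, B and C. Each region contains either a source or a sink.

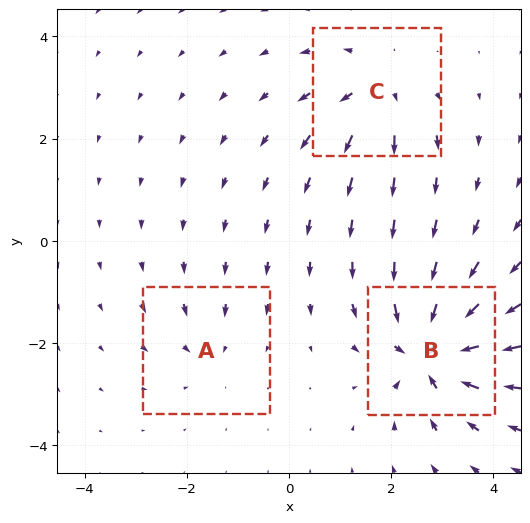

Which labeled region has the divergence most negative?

B

Divergence at each region's feature centre — A: about -2, B: about -6, C: about +4. Region B is most negative.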